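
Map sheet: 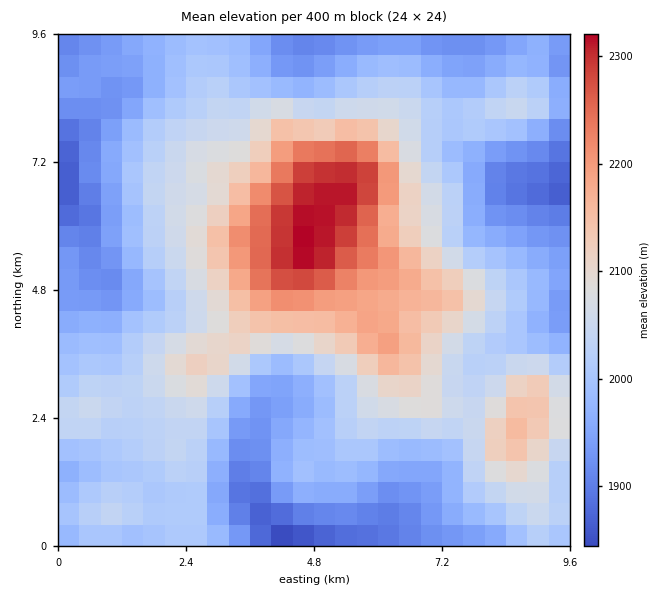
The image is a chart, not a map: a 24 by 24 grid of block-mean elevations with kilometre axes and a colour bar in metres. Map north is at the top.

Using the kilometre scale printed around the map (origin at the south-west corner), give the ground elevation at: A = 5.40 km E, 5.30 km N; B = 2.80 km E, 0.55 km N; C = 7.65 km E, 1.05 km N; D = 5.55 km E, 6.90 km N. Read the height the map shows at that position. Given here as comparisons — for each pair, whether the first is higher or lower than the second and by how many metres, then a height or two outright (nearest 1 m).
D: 314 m higher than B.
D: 306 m higher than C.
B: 261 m lower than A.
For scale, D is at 2309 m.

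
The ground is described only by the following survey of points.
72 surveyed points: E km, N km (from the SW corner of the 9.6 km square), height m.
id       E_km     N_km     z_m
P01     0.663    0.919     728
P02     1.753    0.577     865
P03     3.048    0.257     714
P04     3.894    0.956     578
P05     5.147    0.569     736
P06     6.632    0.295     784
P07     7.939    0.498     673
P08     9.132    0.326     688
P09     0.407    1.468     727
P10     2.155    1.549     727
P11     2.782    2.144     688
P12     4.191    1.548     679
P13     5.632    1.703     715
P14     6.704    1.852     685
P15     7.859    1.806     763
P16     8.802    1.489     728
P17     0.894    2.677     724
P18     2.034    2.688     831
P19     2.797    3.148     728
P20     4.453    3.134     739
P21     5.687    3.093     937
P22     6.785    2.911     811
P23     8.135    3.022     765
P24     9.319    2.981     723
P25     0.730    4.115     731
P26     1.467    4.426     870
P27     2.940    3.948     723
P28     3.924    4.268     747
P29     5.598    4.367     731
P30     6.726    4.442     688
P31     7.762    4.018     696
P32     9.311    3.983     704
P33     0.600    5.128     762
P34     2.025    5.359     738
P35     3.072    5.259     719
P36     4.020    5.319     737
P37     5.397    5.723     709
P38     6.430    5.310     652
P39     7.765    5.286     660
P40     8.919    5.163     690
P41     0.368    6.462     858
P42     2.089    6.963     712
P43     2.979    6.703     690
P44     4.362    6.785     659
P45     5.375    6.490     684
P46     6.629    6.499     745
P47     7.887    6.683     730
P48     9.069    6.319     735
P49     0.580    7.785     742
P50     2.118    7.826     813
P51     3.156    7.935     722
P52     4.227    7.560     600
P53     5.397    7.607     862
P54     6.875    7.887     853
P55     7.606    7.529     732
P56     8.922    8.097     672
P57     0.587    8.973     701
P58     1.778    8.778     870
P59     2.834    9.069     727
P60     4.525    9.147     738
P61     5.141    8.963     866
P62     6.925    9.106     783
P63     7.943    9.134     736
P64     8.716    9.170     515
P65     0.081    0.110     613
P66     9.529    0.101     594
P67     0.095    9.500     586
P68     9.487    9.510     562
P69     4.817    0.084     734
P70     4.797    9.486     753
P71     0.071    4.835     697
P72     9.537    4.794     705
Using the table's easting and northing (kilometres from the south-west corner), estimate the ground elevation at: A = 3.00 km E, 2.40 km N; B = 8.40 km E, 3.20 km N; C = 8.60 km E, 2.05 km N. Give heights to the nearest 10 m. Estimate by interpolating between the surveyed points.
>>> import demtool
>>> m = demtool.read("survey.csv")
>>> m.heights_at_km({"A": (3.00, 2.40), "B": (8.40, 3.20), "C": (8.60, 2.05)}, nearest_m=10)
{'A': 700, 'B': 740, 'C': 740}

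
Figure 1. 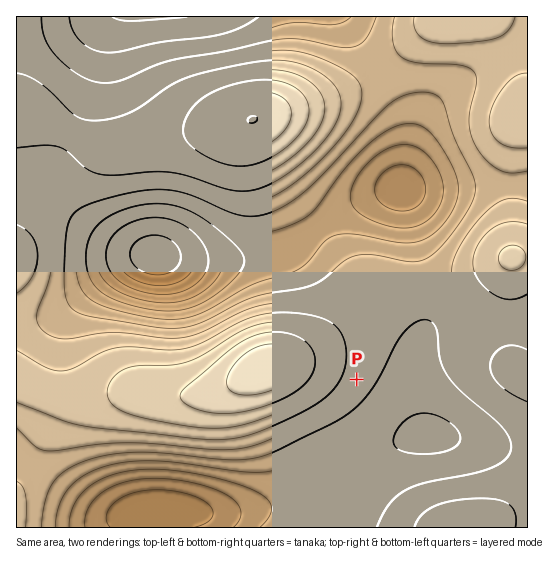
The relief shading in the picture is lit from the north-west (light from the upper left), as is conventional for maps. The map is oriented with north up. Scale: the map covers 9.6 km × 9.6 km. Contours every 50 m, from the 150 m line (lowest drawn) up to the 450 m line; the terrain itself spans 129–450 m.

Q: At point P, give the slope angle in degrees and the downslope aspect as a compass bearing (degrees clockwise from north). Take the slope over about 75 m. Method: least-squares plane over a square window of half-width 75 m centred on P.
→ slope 5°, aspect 116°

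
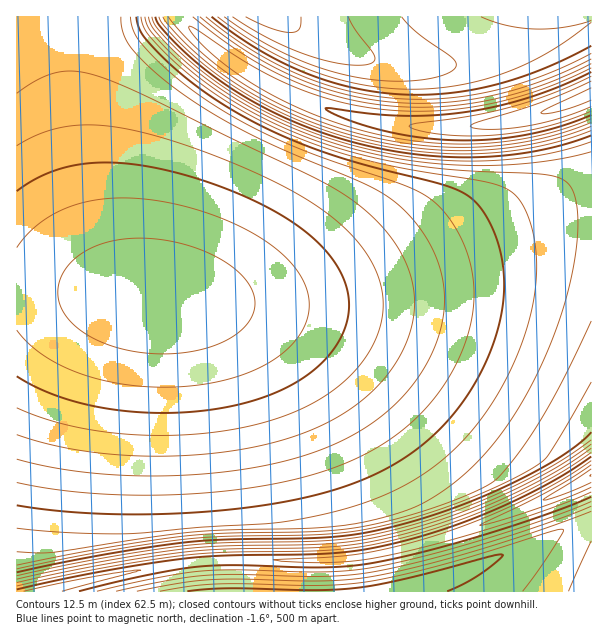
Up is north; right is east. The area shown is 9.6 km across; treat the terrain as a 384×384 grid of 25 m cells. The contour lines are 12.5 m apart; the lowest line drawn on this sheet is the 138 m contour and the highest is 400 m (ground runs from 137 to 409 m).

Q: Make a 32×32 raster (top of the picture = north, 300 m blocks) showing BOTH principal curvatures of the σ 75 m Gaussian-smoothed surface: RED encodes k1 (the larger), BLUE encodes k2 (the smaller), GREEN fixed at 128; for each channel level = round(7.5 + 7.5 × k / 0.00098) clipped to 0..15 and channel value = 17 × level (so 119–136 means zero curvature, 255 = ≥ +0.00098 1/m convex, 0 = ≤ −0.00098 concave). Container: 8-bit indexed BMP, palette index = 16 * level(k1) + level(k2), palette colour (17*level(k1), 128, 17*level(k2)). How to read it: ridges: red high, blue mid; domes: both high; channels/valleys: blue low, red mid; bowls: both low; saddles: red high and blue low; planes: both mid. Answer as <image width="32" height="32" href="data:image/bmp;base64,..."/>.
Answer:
<image width="32" height="32" href="data:image/bmp;base64,Qk02CAAAAAAAADYEAAAoAAAAIAAAACAAAAABAAgAAAAAAAAEAAATCwAAEwsAAAABAAAAAAAAAIAAABGAAAAigAAAM4AAAESAAABVgAAAZoAAAHeAAACIgAAAmYAAAKqAAAC7gAAAzIAAAN2AAADugAAA/4AAAACAEQARgBEAIoARADOAEQBEgBEAVYARAGaAEQB3gBEAiIARAJmAEQCqgBEAu4ARAMyAEQDdgBEA7oARAP+AEQAAgCIAEYAiACKAIgAzgCIARIAiAFWAIgBmgCIAd4AiAIiAIgCZgCIAqoAiALuAIgDMgCIA3YAiAO6AIgD/gCIAAIAzABGAMwAigDMAM4AzAESAMwBVgDMAZoAzAHeAMwCIgDMAmYAzAKqAMwC7gDMAzIAzAN2AMwDugDMA/4AzAACARAARgEQAIoBEADOARABEgEQAVYBEAGaARAB3gEQAiIBEAJmARACqgEQAu4BEAMyARADdgEQA7oBEAP+ARAAAgFUAEYBVACKAVQAzgFUARIBVAFWAVQBmgFUAd4BVAIiAVQCZgFUAqoBVALuAVQDMgFUA3YBVAO6AVQD/gFUAAIBmABGAZgAigGYAM4BmAESAZgBVgGYAZoBmAHeAZgCIgGYAmYBmAKqAZgC7gGYAzIBmAN2AZgDugGYA/4BmAACAdwARgHcAIoB3ADOAdwBEgHcAVYB3AGaAdwB3gHcAiIB3AJmAdwCqgHcAu4B3AMyAdwDdgHcA7oB3AP+AdwAAgIgAEYCIACKAiAAzgIgARICIAFWAiABmgIgAd4CIAIiAiACZgIgAqoCIALuAiADMgIgA3YCIAO6AiAD/gIgAAICZABGAmQAigJkAM4CZAESAmQBVgJkAZoCZAHeAmQCIgJkAmYCZAKqAmQC7gJkAzICZAN2AmQDugJkA/4CZAACAqgARgKoAIoCqADOAqgBEgKoAVYCqAGaAqgB3gKoAiICqAJmAqgCqgKoAu4CqAMyAqgDdgKoA7oCqAP+AqgAAgLsAEYC7ACKAuwAzgLsARIC7AFWAuwBmgLsAd4C7AIiAuwCZgLsAqoC7ALuAuwDMgLsA3YC7AO6AuwD/gLsAAIDMABGAzAAigMwAM4DMAESAzABVgMwAZoDMAHeAzACIgMwAmYDMAKqAzAC7gMwAzIDMAN2AzADugMwA/4DMAACA3QARgN0AIoDdADOA3QBEgN0AVYDdAGaA3QB3gN0AiIDdAJmA3QCqgN0Au4DdAMyA3QDdgN0A7oDdAP+A3QAAgO4AEYDuACKA7gAzgO4ARIDuAFWA7gBmgO4Ad4DuAIiA7gCZgO4AqoDuALuA7gDMgO4A3YDuAO6A7gD/gO4AAID/ABGA/wAigP8AM4D/AESA/wBVgP8AZoD/AHeA/wCIgP8AmYD/AKqA/wC7gP8AzID/AN2A/wDugP8A/4D/AHVycICAgoWGh5eYqKiop6enp6e3x8e4qIeHh4eHh4eHx6eXh4VzcHCAgICAgIBwcHBwcXN1h5e3x8ioiIeHh4eHp7fHx7enl4eGdnV1hYWFhYWEgoCAgHKGh6fHuJiHh4eHh4eHl6e3x8fHx8fHyMjIyLi4mIeGgoCAcoaXt8iYh4eHh4eHh4eIiIiIiIiIiIiIiJi4yMi4l4aCgHB1h7eHh4eHh4eIiIiIiIiIiIeHh4eHh4eHiJi4yKiHhYBwdIeHh4iIiIiIiIiIiIiIiIiHh4eHh4eHh4eIqMi4mIWAiIiIiIiIiIiIiIiIiIiIiIiIh4eHh4eHh4eHiJjIuJeIiIiIiIiIiIiIiIiIiIiIiIiIiIiHh4eHh4eHh4iYyIiIiIiIiIiIiIiIiIiIiIiIiIiIiIiIh4eHh4eHh4iIiIiIiIiIiIiIiIiIiIiIiIiIiIiIiIiIiIiIh4eHh4eIiIiIiIiIiIiIiIiIiIiIiIiIiIiIiIiIiIiIh4eHh4iIiIiIiIiIiIiIiIiIiIiIiIiIiIiIiIiIiIeHh4eHiIiIiIiIiIiIiIiIiIiIiIiIiIiIiIiIiIiIh4eHh4eIiIiIiIiIiIiIiIiIiIiIiIiIiIiIiIiIiIeHh4eHh4iIiIiIiIiIiIiIiIiIiIiIiIiIiIiIiIiHh4eHh4eHiIiIiIiIiIiIiIiIiIiIiIiIiIiIiIiIh4eHh4eHh4eIiIiIiIiIiIiIiIiIiIiIiIiIiIiIiIiHh4eHh4eHh4iIiIiIiIiIiIiIiIiIiIiIiIiIiIiIh4eHh4eHh4eHiIiIiIiIiIiIiIiIiIiIiIiIiIiIiIeHh4eHh4eHh4eIiIiIiIiIiIiIiIiIiIiIiIiIiIiHh4eHh4eHh4eHh4iIiIiIiIiIiIiIiIiIiIiIiIiIiIeHh4eHh4eHh4eHiIiIiIiIiIiIiIiIiIiIiIiIiIeXl5eXl5eXh4eHh4eHh4eHh4eHh4eHiIiIiIiIl5enp6enp6enp6enp5eXh4eHh4eHh4eHh4eHh4eXl6enp6eXl4eHhoeHl5enp6enh4eHh4eHh4eHh4eHl6enp4eGdXNycnJycnJyc3WGl6eHh4eHh4eHh4eHl6enl4d1cnGBgoODhISEg4OCcXFzdYeHh4eHh4eHh5enp4d0coGChIaHl5iYqJiYl4eGhIJxh4eHh4eHh4enp5d2cnGDhZeoqKioqKioqKioqKiol4WHh4eHh4eHp6eXdHGChZeoqKiYmIiIh4eHh5eYmKioqIeHh4eHh6enh3Rxg4aoqKiYh4eHh4eHh4eHh4eHh5eoh4eHh4eXppVkcYSHqKiXh4eHh3d3d3d3d3d3h4eHh4c="/>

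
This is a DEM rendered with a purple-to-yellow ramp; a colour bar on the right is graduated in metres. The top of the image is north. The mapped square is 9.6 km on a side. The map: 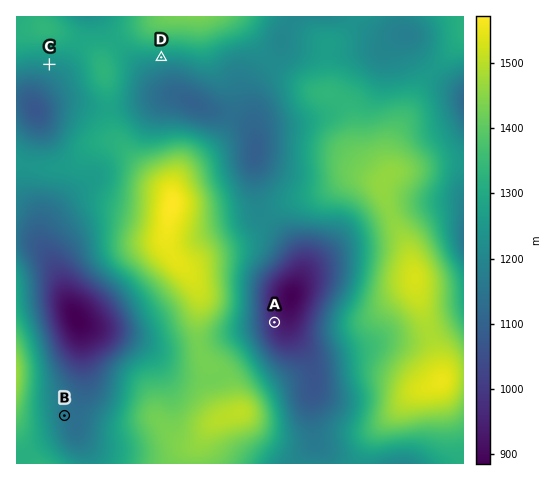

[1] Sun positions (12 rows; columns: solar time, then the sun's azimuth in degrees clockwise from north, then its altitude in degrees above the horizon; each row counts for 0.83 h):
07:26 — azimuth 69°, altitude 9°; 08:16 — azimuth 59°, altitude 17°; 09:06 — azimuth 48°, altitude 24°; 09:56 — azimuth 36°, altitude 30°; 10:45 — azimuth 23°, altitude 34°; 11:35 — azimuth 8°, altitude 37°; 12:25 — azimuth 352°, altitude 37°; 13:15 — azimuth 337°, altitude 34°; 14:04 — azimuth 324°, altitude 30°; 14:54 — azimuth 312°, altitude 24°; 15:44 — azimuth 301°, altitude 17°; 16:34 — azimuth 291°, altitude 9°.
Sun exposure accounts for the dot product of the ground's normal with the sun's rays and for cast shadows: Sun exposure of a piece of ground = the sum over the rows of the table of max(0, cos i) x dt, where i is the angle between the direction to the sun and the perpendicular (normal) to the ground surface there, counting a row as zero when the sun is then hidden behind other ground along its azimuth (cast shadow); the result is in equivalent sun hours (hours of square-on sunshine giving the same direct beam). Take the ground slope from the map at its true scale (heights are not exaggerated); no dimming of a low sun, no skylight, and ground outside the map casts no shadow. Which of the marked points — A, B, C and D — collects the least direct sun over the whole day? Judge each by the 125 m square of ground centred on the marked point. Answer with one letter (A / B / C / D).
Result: D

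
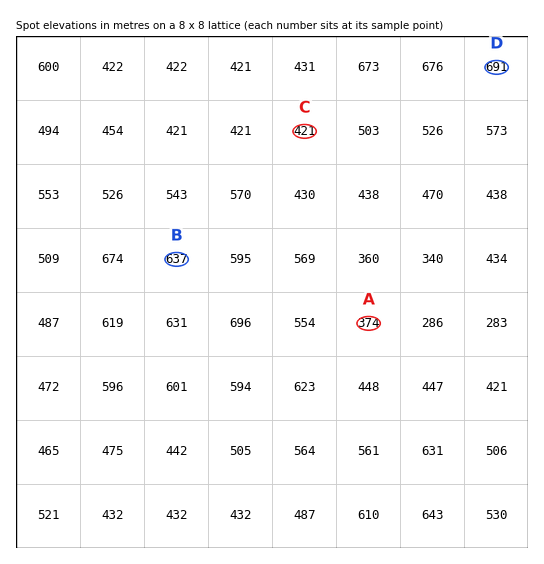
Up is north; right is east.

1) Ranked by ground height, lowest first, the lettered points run A C B D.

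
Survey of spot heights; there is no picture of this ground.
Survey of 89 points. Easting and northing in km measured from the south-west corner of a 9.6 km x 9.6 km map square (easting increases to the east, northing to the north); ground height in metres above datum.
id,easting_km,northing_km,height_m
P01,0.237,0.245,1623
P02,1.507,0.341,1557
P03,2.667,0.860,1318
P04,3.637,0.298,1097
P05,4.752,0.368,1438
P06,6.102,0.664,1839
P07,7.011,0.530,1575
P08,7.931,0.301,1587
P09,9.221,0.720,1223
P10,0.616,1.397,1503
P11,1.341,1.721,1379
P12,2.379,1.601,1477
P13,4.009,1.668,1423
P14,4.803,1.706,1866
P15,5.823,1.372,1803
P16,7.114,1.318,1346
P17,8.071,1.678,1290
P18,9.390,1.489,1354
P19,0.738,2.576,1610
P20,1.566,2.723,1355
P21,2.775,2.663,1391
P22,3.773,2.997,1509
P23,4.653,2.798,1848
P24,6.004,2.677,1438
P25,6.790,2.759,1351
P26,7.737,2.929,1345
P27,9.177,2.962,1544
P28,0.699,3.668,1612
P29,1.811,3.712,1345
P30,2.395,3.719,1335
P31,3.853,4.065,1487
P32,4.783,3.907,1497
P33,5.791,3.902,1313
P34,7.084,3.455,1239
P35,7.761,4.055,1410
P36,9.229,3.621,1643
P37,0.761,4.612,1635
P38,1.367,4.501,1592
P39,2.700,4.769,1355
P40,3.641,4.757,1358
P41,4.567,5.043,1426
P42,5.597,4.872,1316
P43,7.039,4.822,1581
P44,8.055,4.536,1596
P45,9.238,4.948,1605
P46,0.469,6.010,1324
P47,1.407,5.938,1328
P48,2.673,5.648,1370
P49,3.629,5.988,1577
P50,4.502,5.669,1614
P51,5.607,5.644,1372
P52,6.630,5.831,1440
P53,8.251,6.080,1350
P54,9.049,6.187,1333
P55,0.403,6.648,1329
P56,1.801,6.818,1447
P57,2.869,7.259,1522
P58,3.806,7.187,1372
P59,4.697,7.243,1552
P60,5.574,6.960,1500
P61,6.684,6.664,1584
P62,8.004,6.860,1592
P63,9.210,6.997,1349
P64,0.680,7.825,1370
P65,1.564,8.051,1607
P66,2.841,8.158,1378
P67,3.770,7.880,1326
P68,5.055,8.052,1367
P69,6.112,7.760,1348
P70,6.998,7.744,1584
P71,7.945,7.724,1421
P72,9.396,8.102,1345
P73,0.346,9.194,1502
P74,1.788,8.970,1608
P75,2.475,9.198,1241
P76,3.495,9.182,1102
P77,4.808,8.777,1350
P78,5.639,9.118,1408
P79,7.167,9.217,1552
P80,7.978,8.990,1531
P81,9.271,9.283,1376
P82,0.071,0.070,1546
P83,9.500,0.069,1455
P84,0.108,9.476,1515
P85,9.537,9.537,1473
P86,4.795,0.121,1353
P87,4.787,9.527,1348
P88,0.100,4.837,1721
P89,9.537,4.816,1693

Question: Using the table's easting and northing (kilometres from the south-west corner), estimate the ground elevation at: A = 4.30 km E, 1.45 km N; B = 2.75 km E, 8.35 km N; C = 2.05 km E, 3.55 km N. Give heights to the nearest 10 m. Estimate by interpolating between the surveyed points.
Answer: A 1600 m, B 1360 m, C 1340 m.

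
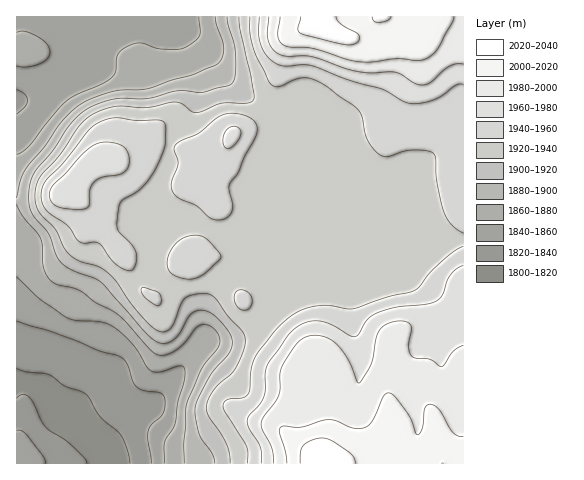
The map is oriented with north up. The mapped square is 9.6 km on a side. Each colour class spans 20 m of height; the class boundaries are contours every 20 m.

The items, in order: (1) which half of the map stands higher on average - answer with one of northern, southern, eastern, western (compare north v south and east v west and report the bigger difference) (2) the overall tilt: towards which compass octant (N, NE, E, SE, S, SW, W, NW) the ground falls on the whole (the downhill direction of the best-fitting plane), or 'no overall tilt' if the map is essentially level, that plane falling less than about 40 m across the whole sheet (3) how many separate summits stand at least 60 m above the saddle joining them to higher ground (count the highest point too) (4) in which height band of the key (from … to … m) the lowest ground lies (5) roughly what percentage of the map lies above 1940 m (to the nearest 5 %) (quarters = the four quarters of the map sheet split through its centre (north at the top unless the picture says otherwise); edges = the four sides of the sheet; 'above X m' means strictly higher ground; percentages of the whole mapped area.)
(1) On average the eastern half of the map is the higher ground.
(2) On the whole the ground falls towards the west.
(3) There are 2 summits with 60 m or more of prominence.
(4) The lowest ground lies in the 1800–1820 m band.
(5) About 40 % of the map lies above 1940 m.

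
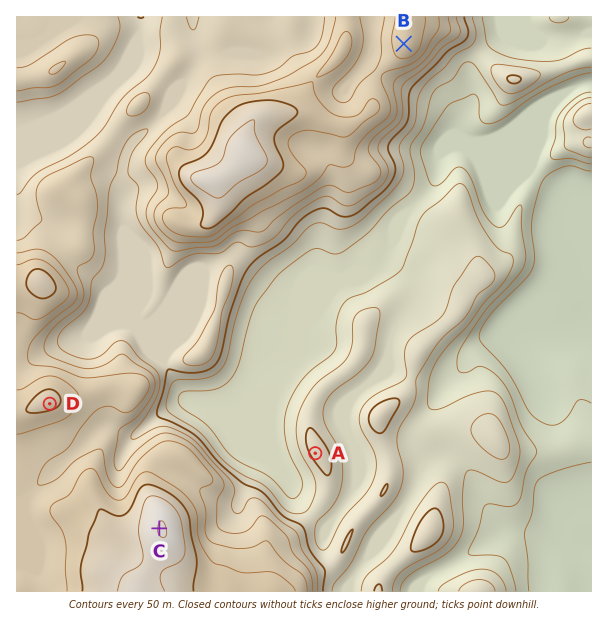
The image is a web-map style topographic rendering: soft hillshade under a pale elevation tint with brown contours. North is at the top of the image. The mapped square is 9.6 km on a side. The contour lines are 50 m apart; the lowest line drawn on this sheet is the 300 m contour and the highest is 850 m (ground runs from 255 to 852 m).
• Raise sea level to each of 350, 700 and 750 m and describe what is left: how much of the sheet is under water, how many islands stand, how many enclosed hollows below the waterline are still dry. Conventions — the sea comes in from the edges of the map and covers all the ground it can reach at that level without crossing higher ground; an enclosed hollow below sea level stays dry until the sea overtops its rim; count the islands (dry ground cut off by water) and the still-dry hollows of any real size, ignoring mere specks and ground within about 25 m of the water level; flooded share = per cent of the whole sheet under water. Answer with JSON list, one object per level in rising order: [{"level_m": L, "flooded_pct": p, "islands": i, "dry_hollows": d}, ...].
[{"level_m": 350, "flooded_pct": 15, "islands": 0, "dry_hollows": 0}, {"level_m": 700, "flooded_pct": 88, "islands": 1, "dry_hollows": 0}, {"level_m": 750, "flooded_pct": 94, "islands": 1, "dry_hollows": 0}]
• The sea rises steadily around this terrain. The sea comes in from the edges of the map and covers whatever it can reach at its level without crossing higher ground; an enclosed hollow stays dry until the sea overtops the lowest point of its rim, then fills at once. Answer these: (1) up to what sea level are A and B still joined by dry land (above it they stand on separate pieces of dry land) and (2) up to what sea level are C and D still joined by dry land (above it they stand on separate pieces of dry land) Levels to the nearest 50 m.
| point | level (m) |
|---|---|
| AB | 450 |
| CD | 650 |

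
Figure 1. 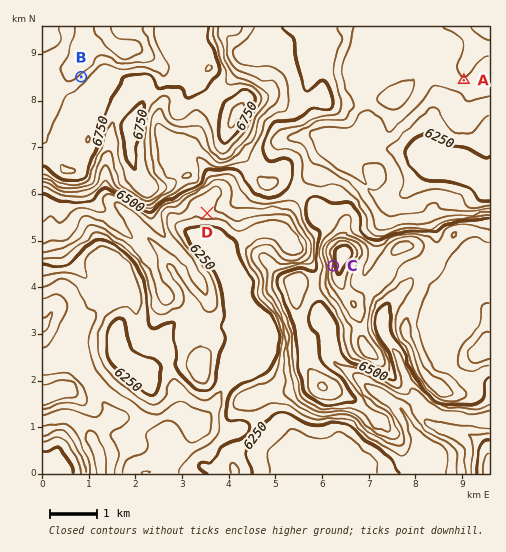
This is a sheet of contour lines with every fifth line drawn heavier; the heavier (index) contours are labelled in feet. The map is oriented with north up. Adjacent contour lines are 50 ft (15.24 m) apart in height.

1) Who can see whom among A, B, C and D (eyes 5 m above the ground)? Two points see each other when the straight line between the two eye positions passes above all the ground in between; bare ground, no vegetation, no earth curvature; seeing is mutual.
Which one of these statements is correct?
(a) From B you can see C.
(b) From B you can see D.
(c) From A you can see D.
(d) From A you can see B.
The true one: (a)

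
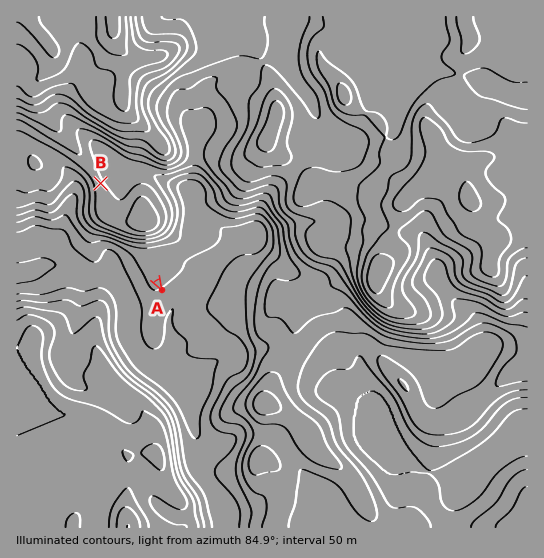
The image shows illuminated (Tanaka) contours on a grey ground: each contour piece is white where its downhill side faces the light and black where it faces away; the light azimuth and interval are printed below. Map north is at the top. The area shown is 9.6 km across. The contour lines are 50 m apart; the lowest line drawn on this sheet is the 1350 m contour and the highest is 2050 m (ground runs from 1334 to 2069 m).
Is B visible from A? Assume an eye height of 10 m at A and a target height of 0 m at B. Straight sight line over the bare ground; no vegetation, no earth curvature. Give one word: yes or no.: no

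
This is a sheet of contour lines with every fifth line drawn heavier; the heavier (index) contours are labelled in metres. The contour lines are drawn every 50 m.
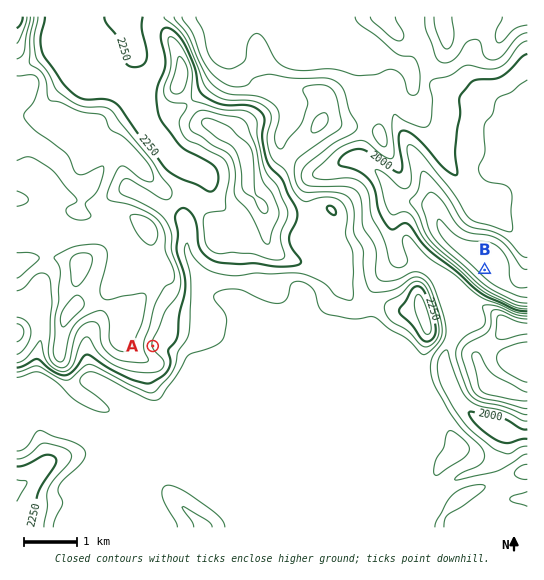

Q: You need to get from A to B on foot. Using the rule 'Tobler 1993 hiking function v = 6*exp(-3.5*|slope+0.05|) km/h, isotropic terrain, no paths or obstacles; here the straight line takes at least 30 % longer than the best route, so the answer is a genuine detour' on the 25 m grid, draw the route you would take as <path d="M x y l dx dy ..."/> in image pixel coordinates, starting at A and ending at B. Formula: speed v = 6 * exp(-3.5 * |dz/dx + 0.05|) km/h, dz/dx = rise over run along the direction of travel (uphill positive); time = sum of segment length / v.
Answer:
<path d="M153 346l18 0 24-12 20 0 30-15 68 0 2-1 19 0 5-3 14 0 10-5 3-3 5-9 4-4 22-11 14-14 16-8 4-3 10 0 34 17 7 0 3-5"/>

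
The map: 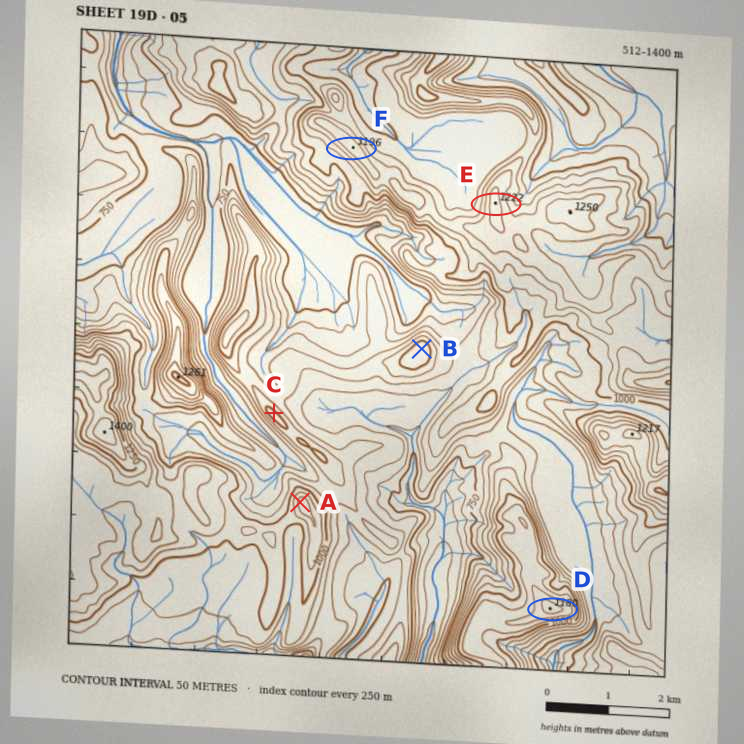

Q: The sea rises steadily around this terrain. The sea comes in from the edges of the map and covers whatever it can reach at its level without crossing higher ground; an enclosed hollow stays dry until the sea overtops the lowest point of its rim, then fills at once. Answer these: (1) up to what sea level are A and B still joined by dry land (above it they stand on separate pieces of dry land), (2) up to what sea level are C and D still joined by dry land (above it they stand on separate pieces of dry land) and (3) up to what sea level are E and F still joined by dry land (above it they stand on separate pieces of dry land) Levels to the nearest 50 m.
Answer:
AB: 900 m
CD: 850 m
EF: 1100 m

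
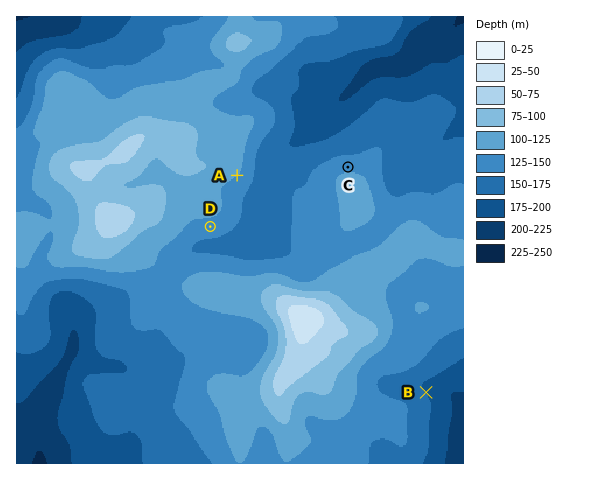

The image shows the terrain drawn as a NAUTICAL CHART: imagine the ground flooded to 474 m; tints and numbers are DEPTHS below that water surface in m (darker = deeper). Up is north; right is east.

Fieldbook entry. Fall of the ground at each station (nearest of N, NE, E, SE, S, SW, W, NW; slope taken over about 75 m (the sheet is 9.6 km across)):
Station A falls SE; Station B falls NE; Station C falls N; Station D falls S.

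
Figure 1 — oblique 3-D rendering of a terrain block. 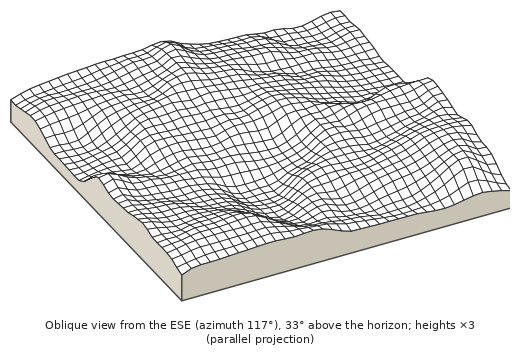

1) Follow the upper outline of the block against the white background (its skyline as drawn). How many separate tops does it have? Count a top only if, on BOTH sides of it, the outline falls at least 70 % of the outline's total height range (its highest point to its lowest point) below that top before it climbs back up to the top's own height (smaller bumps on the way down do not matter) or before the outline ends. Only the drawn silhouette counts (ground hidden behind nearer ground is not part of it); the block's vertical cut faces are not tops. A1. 0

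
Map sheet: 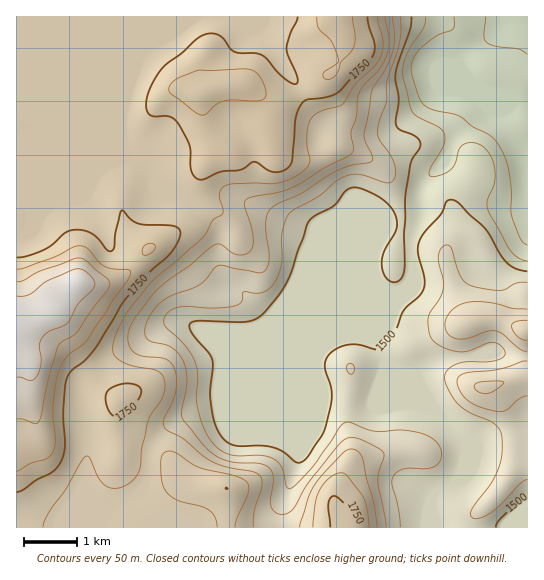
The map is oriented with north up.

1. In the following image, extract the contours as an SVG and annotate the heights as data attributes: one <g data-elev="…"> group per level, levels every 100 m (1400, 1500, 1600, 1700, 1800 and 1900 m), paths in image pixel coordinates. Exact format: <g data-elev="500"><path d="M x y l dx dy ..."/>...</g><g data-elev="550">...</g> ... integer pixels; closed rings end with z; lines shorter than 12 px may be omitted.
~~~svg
<g data-elev="1400"><path d="M527 245l-6-6-9-21-1-8 0-21-3-20-4-14-7-13-7-7-18-9-13-10-32-9-6-5-4-9-6-22 3-13 6-9 11-10 8-5 14-5 1-3 0-9"/></g><g data-elev="1500"><path d="M496 527l2-5 4-5 19-18 6-3"/><path d="M527 271l-10-2-8-5-8-9-11-20-7-8-25-25-5-2-6 1-6 13-17 19-5 10-1 11 7 25-2 11-4 7-15 13-10 23-16 16-20-4-11 0-13 5-7 8-2 9 6 23 0 16-8 27-17 26-8 4-16-12-9-4-11-1-21 0-8-1-8-5-7-9-5-13-3-20 3-31-1-8-3-6-17-19-2-5-1-4 3-3 6-1 48 1 9-3 7-4 16-19 9-14 20-57 5-7 21-12 12-14 6-4 11 1 19 9 12 12 4 13-2 10-12 21-1 9 1 8 3 7 6 4 6-1 4-4 3-11-1-32 2-43 5-29 10-17-1-4-4-4-15-7-5-4 0-7 3-20-4-22 3-14 12-34 1-12"/></g><g data-elev="1600"><path d="M386 527l-8-46 6-27-7-7-23-9-8 1-8 7-30 37-17 28-8 4-8-3-3-3-2-6 3-22-2-11-4-4-6-2-24-1-12-3-11-5-10-9-22-29 5-36-1-12-4-10-4-6-7-6-22-7-3-3-1-6 4-13 11-15 11-7 28-11 7-6 11-13 5-1 36 8 6-2 3-4 2-6-3-38 1-8 4-6 7-6 24-10 36-23 12-4 19-3 3-2 0-6-7-14-1-8 8-42 14-23 7-18 2-13-3-20"/><path d="M527 361l-5 0-24 8-33 4-6 4-2 5 4 10 7 9 10 5 16 5 7 1 5-2 12-11 9-3"/><path d="M527 309l-14-1-27-6-19 0-9 4-7 5-5 7-1 7 2 8 7 5 12 1 21-8 8 0 8 4 18 15 6 1"/></g><g data-elev="1700"><path d="M43 527l2-6 4-10 16-20 16-29 5-6 4 2 10 23 9 6 6 1 8-1 8-5 6-7 3-8 2-18 6-27 2-7 12-17 3-15-2-6-5-6-29-6-9-4-6-6-1-5 0-8 9-20 8-14 21-26 50-43 5-6 7-13 9-6 1-4-4-15 4-8 11-3 47-2 16-6 10-9 3-8-3-13 0-13 4-14 9-8 18-4 5-4 12-18 19-18 6-9 3-8 0-8-6-25"/><path d="M235 527l2-9 11-25 1-7-2-4-12-6-37-9-24-15-5-1-5 2-3 6 0 14 1 10 4 8 5 6 7 3 23 6 8 4 6 8 2 9"/><path d="M369 527l-2-18-4-12-16-21-6-3-6 1-6 5-10 12-4 12-2 24"/></g><g data-elev="1800"><path d="M17 471l14-8 15-4 7-6 2-12-2-36 3-24 3-11 10-15 13-10 6-6 25-40 14-18 4-8-2-3-16-1-8-3-6-4-11-13-9-3-6 1-21 11-29 10-6 1"/><path d="M144 255l9-4 2-4 0-2-5-2-6 3-2 5z"/><path d="M198 114l7 1 12-11 8-3 30 0 8-2 3-2 0-4-4-12-8-10-9-2-47 1-21 9-7 7-1 4 1 3z"/><path d="M317 17l1 10 14 15 7 17-2 4-14 10 0 4 4 3 4-1 5-4 5-13 9-9 4-7 1-9-3-20"/></g><g data-elev="1900"><path d="M17 377l4 0 9 4 5-3 6-13-2-19 3-8 7-6 18-9 11-18 14-15 3-7-3-5-5-5-5-4-5 0-29 12-19 14-12 1"/></g>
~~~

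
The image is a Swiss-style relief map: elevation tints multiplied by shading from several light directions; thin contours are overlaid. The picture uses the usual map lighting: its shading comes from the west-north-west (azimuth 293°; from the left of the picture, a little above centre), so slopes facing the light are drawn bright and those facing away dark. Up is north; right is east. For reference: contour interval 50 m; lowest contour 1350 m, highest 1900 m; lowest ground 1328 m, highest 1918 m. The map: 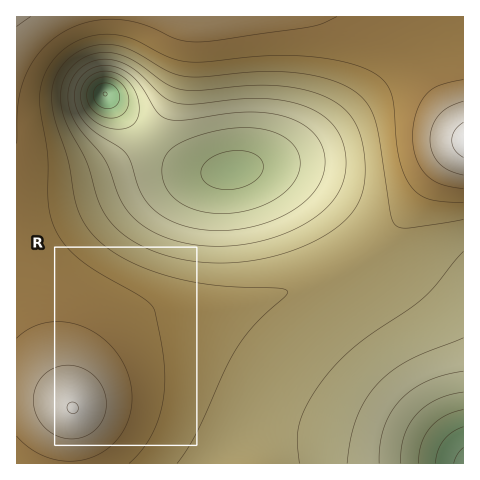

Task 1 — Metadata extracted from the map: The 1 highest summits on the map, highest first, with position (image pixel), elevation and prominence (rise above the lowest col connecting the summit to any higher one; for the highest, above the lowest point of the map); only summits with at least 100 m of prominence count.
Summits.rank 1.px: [73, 409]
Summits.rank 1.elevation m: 1904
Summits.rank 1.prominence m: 129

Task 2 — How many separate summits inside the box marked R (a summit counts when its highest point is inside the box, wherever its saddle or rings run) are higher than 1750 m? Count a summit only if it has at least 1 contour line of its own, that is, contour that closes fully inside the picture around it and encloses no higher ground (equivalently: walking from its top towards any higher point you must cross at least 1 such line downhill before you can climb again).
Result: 1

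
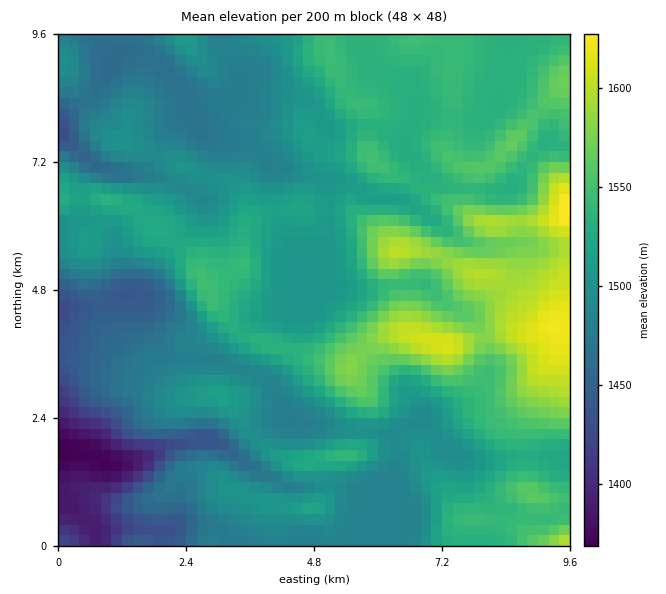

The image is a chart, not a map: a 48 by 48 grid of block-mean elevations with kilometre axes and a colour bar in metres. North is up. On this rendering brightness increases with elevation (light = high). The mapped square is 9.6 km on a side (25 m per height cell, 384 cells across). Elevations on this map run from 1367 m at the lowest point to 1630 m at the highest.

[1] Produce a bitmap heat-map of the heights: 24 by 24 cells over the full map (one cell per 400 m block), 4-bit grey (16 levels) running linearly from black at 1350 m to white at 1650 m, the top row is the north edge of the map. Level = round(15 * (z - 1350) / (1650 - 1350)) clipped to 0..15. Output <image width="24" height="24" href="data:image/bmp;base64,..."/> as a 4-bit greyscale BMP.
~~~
<image width="24" height="24" href="data:image/bmp;base64,Qk2WAQAAAAAAAHYAAAAoAAAAGAAAABgAAAABAAQAAAAAACABAAATCwAAEwsAABAAAAAAAAAAAAAAABEREQAiIiIAMzMzAERERABVVVUAZmZmAHd3dwCIiIgAmZmZAKqqqgC7u7sAzMzMAN3d3QDu7u4A////ADI0RGZnd3d3eJmaqyI0VWd3iId3eJqaqiI0ZmeHd4d3eJmaqhESRndmeIh3eIiZmREiNFVniJmHd3iZmSI1ZlZ3dneHd4mqqjRWd3iHZ3mph5mrvEVmd4iHeJu5iaqrzFVmZ3d3iau6q8qr3UVWZneJmau83dzN3UVVVnmYiImszLvN3kVVVpqYiIiauqvM3WZVZ6qZiIiaqrzMzXh3iJmZiIiszMu8zIiImZmZiIi8yqu7zYiJmIiZiImqmazLzpiYh3eIiIiImaqZvXZmd3d3d4iamaqprFZ3d3ZneImpmqqqmkd3dmZneImZmamqqVZ3dmZneImpmZmZqmZmZmZneJqZmamZq3ZWZndneaqZmamZq3ZmZ4d3iamZqqmZmg=="/>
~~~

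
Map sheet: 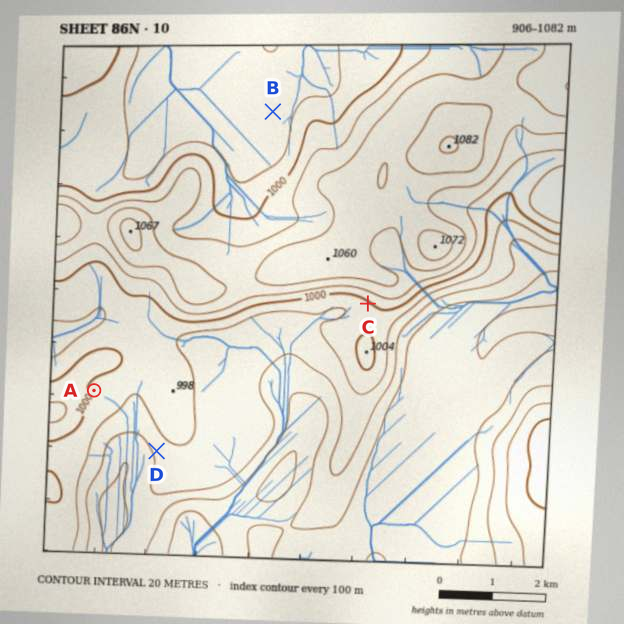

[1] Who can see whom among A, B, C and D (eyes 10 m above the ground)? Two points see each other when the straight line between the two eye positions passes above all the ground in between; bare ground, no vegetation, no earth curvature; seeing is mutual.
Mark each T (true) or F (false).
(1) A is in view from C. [T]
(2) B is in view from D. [F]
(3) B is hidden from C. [T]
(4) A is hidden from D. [F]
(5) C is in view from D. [F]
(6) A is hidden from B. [T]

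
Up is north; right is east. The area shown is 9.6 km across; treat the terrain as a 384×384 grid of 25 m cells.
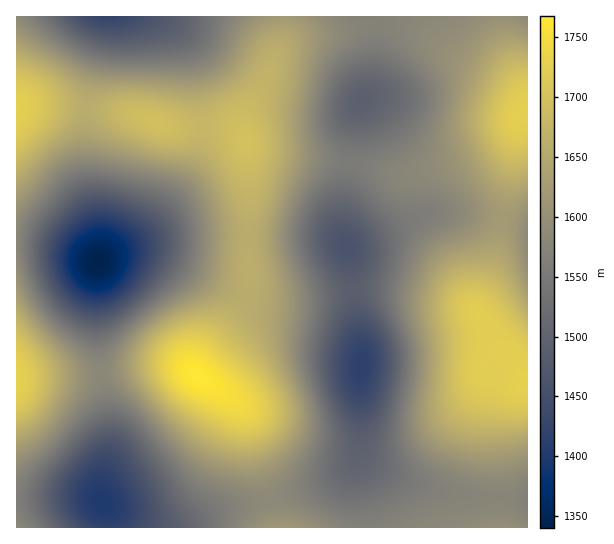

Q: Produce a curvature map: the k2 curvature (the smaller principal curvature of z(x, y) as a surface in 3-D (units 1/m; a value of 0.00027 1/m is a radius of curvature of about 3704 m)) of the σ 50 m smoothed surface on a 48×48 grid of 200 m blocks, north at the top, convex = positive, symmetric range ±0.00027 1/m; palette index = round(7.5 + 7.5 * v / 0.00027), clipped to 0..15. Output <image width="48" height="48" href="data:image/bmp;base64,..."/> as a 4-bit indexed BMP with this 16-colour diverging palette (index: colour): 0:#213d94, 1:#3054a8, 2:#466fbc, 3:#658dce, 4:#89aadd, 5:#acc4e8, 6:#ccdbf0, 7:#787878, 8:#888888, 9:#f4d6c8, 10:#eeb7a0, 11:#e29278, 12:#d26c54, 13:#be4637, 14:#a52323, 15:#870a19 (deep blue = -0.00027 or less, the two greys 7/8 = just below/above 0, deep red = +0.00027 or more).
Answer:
<image width="48" height="48" href="data:image/bmp;base64,Qk32BAAAAAAAAHYAAAAoAAAAMAAAADAAAAABAAQAAAAAAIAEAAATCwAAEwsAABAAAAAAAAAAlD0hAKhUMAC8b0YAzo1lAN2qiQDoxKwA8NvMAHh4eACIiIgAyNb0AKC37gB4kuIAVGzSADdGvgAjI6UAGQqHAEREQxEBESIjQzMzNFZ3dlVWd4iId2ZlVDMzIRABEjRVVDIiEiRWZlVmd4iId2VEMyIRERESNFVndUMiERI0VVVmd3dmVUMzMzIQEiEjVWZmZlQyIiIjRERWZVRDMiIzM0MiIREjVmVVVVRDMyIzMzNVQzIiIjNERFREMgATRVRFVVVURDMzMiJEMyIjNEVVVVVmYwABREVVZmZmVUREMyIzMzRFZmZmVVaIdSAANFVnd3iIh2VVQyESI1Z4iId2VXeJdTAAJFZ3eImqqph2QxAAE2iZmZh2ZpiIdUEAFFZmd4mszLmGQgAAE2iZmZh3ibqXZUIAA2Z3d3ibzLuXUgAABHmZmZl3m8ynVUIAE2iJh3eKu8uoUgAABHmYial3m8uoVDEAFHq7qXeJqruoUgAAFXiIial2i7u4ZCAAJYrMuoiJmYh2QQAABGd3ial2equ5ZBAANpvMuoiJh2VDIQAABFVniZl2eJqoZBAAR6vMuod3ZlQyIhAAA0RWeIh2eImXYwAASLzcqYdmVUQzMyAAAzRWZ3d3eIh2UwABWLzLqHZVVURVVCAAA0VWZmd3iHdlQgABWKu7mHVVVVZnZBAAFGd3dmd3eHZUMgABSJqph1VFVniIZBAAJXiZmZh3d2VDIQABRnd3ZUNEVomYYxAANXiau7qYdlVDIQABNEREMiI1Z4mXUxABRniKvMupdlVDIAABIjMyISNWiImGQhATVneJq7uYdlRDEAAAEjMyIjV4mYh2QhATVmd4iZh2ZlQxAAAAASMzNFeJmId1MQAkZmZ3iHZWZkMQAAAAABIzRXeIh2ZUIQAjRVZnh2VWZTEAAQABAAEjRWd2ZUQzEAAjNERWdlVWZSERIhASEQATRWZlVEMyEAE0QzM0RERVVCI0QxAjMiEjRVVmZVRCERJFVCEREiNEM0VmUxAkVEMjRWZnd3ZTERNXZUIRESMzM2eHUhElZVMjRWZ4iIZTERNXiHZENERERHiGQQFFZlQiNWd3iHZTISNXmpdmZmZVVoh1IRNWdmQyJGd3d3dkMiNXmodmZlZnd4dkISRnd3ZTI2iId4h1MzRXiIdmZVVniIdkMjV3d4l1M1iZmZl1MzRnd3ZmVEV4iJhlMjV3d5qWQ1eaqql1MzRWdmVVREaJmZiGQjVneJqoU1eZqql1MiNWZlVVVFequpmXUiRoiJqoVFeJmHdkIBJFVmVVVmi7upmYUiR5mZmXVGiYdmVUIAE0VVVVZ3m7qqqpYyN5qZiGRGiYdlZmQgAjRERFd3ipmbqpYyNpqYh2VGeHZmd3YxASMiIjRWeJmrqpdCNYmId2VFZmZ4iHUxEiMzMzREaJq6mZhTNWd2ZmQzRFaIiGQyIjRVVVVEV5qpiIhkRFVFVUMiNGeJh1QzM0RWd2ZURomXd3dkREMzMyESRnmZmGVFRERWd3ZUVniGVVVUMzMyIREkZ4qqmHZVVVVnd3ZVVmZlVERDMjMyEAE1ZnmqqXZmVVZnd3dlVmZVVUQzIiIhERI0RVZ4mYdlVWZ3iHdmZmVQ=="/>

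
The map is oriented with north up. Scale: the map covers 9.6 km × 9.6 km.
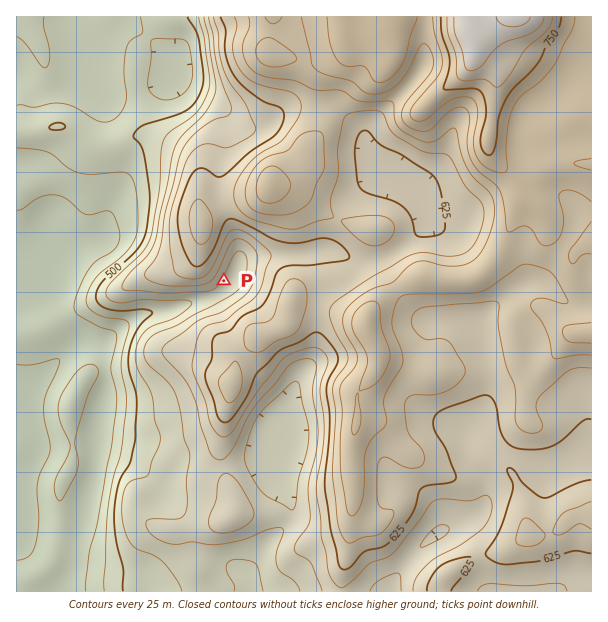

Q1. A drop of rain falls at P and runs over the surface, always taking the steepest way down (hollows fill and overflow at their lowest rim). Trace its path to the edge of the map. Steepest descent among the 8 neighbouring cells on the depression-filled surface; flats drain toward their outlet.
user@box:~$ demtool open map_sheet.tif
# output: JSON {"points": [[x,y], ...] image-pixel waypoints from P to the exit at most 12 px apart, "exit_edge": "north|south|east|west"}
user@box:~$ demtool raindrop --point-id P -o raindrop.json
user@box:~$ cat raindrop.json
{"points": [[224, 281], [221, 291], [209, 299], [197, 302], [185, 305], [173, 309], [161, 311], [149, 312], [137, 318], [125, 326], [113, 336], [101, 342], [89, 342], [77, 344], [65, 354], [53, 366], [41, 378], [29, 390], [17, 402]], "exit_edge": "west"}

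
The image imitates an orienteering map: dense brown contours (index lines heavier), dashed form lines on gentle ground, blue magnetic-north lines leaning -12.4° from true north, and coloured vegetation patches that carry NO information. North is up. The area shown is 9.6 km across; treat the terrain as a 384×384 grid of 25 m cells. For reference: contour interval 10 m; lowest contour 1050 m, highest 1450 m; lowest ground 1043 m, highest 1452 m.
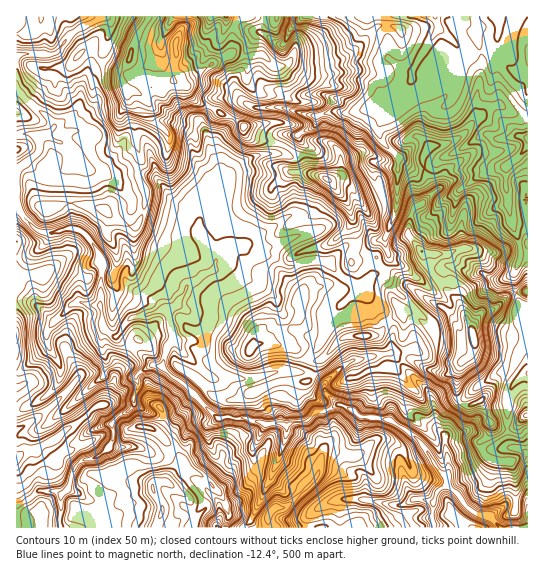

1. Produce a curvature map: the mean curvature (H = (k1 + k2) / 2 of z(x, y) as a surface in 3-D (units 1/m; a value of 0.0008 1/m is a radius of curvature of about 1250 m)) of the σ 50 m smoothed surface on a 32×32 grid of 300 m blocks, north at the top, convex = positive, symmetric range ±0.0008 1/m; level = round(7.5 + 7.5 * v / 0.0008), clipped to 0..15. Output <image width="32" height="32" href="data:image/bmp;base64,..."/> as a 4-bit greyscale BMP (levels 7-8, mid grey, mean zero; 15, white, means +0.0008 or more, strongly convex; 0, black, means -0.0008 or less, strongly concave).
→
<image width="32" height="32" href="data:image/bmp;base64,Qk12AgAAAAAAAHYAAAAoAAAAIAAAACAAAAABAAQAAAAAAAACAAATCwAAEwsAABAAAAAAAAAAAAAAABEREQAiIiIAMzMzAERERABVVVUAZmZmAHd3dwCIiIgAmZmZAKqqqgC7u7sAzMzMAN3d3QDu7u4A////AHlJh3eoiw0Mg2qLqZdrgHdLXHeGeXmNc/0TRDNHeCo4k1KIdtmV6HBr5WbLa0OrZ4fA/JeJfGhHSLqHt5w0mJepegCYRsZJTgqpi4XBdoyYaNfLVXy4qZpXy5f/UoXIWKZekF/JoQUgAT3RIGoyH1w3ke9groN6q48iAsSJTvoblmsM4OkVuMuJ0OeFxQ0POIw70sCgimQ0d7DNqlj+YnaHOpO6R3d552ieIleWbfhYs5pmScNnerqqaLukdUrpWMNbZEuVt2apiIWJpogq8keVVoaVVId3iml2d1iUqa+TeJOTp3lph2Zrl3dqXGp06Yqm1YloZod2mblnZ6OqdAZ5yVGaZ4hnh3VDqZRMZlt0pZ1ni0eHd3dqu1l1jr7+5rACDG5Wd4d2hkW4cPY0RjYtx6qJhneHeFaEiND1lpRpe6qqhtRnd4ylRe1Sz0PZSndmV1p2VnZ6pp+6g5T3WUtJd2Z5P4VlWcrI0mJZaWU4tZaIiz9IVGRZN/qyW4SptUR3c4dPRyj3YK+IGeucdWS5V2bVpjDd7PsDNGVYRbl6ZaZ0qqh7kwMn51R3d3WYp1iXdeia6mO3Z2jIaGh2lpd8mmXGeJiDhtmJiHhod4d4MzyUm3iGrJ1uaIdXhpd3iLmUtl53xGpVDol4hpZ2h4d5mEZJsbZ5qPBWVXiIaYh4"/>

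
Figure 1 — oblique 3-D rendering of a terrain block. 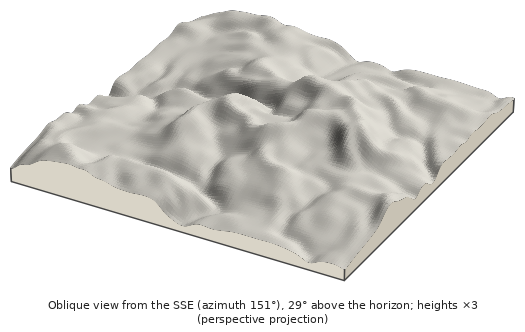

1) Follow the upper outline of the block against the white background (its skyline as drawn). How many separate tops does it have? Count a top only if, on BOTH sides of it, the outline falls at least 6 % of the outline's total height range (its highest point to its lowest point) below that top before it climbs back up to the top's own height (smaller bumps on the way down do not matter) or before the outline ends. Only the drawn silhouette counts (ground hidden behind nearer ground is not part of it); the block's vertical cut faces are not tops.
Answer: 1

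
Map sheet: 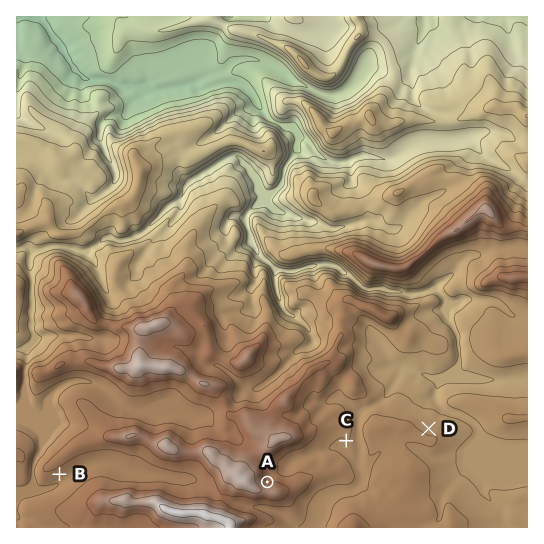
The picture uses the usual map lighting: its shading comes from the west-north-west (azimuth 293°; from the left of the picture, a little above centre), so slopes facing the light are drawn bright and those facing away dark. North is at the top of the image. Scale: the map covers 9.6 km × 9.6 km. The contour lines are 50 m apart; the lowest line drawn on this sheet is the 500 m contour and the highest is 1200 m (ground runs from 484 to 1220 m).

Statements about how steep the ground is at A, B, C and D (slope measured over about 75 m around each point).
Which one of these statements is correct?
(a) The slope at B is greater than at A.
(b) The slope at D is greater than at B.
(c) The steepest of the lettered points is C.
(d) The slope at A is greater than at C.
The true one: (d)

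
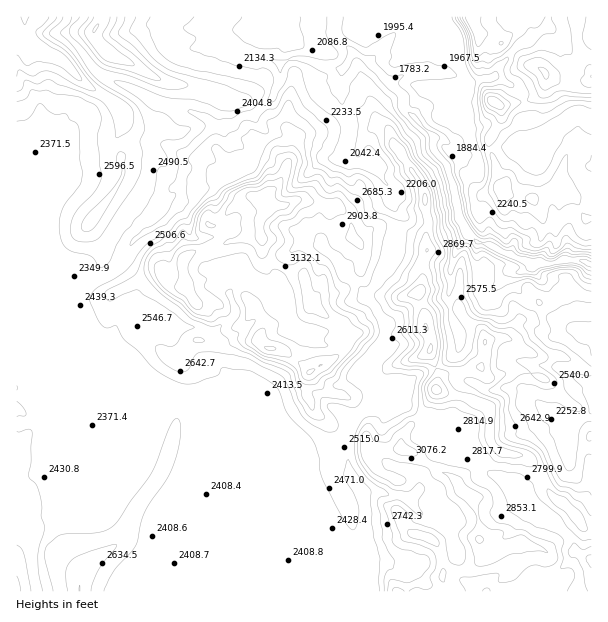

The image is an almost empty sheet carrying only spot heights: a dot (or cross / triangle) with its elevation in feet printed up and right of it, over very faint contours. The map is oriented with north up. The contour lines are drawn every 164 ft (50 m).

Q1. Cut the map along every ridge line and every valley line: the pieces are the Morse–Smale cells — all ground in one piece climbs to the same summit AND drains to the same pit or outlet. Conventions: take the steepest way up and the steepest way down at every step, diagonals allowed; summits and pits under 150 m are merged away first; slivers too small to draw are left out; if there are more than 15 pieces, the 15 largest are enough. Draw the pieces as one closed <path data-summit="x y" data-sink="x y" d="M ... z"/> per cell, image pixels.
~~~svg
<path data-summit="267 206" data-sink="591 264" d="M333 16l-132 0-1 11 12 9 7 0 5 2 16 17 12 3 15 0 13 7 0 16-8 17-18 17-12 1-11 10-18 1-31 29 2 15-4 14 2 10-2 8-18 20-22 12-10 10-8 16-12 13-15 6-12 0-30 16-12 2-5-2-6-8 4-10 0-14-6-12-2-2-10 1 1 341 173-1 0-130 4-12 2-14-1-31 109 111 16 31 16 16 11 3 12-3 8-5 1-14-2-13-2-38-15-22-1-26 4-25 17-11 5-9 2-10-6-9 0-15 14-18 1-24-9-15-9-9 0-5 11-12 13-22 5-18 2-29-4-6 0-15-12-13-4-12-7-4-20 0-7-5 5-20 0-15-7-21-2-24 2-7 6-8 4-12-16-15z"/><path data-summit="437 390" data-sink="591 264" d="M356 54l-6 2-8 15-2 7 2 24 7 21 0 15-5 20 7 5 20 0 7 4 4 12 12 13 0 15 4 6-2 29-5 18-13 22-11 12 0 5 9 9 9 15-1 24-14 18 0 15 6 9-2 10-5 9-17 11-4 25 1 26 15 22 4 62-3 5-11 5-9 1-9-3-16-16-16-31-107-109-3 43-4 12 0 130 401 1 1-106-10-4-11-12 0-50-8-4-3-5 4-7 11-12 12-2 5-4 0-53-11-1-50-26-15-19 0-14-4-2-3 0-11 12-7 0-11-5-25 2-4-2 0-11 5-15 12-19-10-17-2-22-8-27-15-20 1-9-31-31 0-11-37-36z"/><path data-summit="24 17" data-sink="591 264" d="M200 16l-184 1 0 232 10 1 8 14 0 14-4 10 6 8 12 2 35-18 12 0 15-6 12-13 8-16 10-10 22-12 18-20 2-8-2-9 4-15-2-15 31-29 18-1 11-10 12-1 18-17 8-17 0-16-13-7-15 0-12-3-16-17-5-2-7 0-9-6-3-3z"/><path data-summit="545 72" data-sink="591 264" d="M591 16l-256 0-1 16 2 4 17 18 13 6 26 24 11 12 0 11 31 31-1 9 15 20 8 27 2 22 8 15 11 11 15 4 12 7 8 1 21 11 21-1 10-5 18 1 9 5z"/><path data-summit="267 206" data-sink="591 264" d="M468 234l-12 18-5 15 1 11 28 0 11 5 7 0 11-12 3 0 4 2 0 14 15 19 50 26 11 0 0-66-2-2-8-4-18-1-10 5-21 1-21-11-8-1-12-7-15-4z"/><path data-summit="267 206" data-sink="591 264" d="M591 386l-16 6-11 12-4 7 3 5 8 4 0 50 11 12 9 4z"/>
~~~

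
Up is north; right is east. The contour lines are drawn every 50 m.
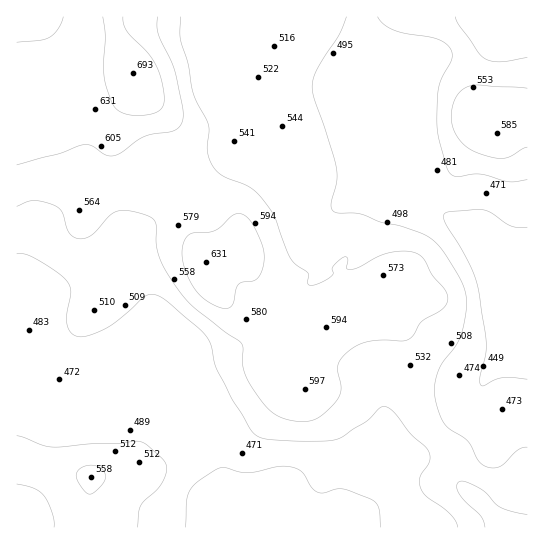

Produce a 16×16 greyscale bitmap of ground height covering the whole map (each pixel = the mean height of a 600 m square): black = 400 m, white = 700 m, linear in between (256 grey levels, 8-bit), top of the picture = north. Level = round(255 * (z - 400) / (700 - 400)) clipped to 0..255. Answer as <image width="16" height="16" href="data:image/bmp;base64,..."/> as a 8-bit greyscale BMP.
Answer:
<image width="16" height="16" href="data:image/bmp;base64,Qk02BQAAAAAAADYEAAAoAAAAEAAAABAAAAABAAgAAAAAAAABAAATCwAAEwsAAAABAAAAAAAAAAAAAAEBAQACAgIAAwMDAAQEBAAFBQUABgYGAAcHBwAICAgACQkJAAoKCgALCwsADAwMAA0NDQAODg4ADw8PABAQEAAREREAEhISABMTEwAUFBQAFRUVABYWFgAXFxcAGBgYABkZGQAaGhoAGxsbABwcHAAdHR0AHh4eAB8fHwAgICAAISEhACIiIgAjIyMAJCQkACUlJQAmJiYAJycnACgoKAApKSkAKioqACsrKwAsLCwALS0tAC4uLgAvLy8AMDAwADExMQAyMjIAMzMzADQ0NAA1NTUANjY2ADc3NwA4ODgAOTk5ADo6OgA7OzsAPDw8AD09PQA+Pj4APz8/AEBAQABBQUEAQkJCAENDQwBEREQARUVFAEZGRgBHR0cASEhIAElJSQBKSkoAS0tLAExMTABNTU0ATk5OAE9PTwBQUFAAUVFRAFJSUgBTU1MAVFRUAFVVVQBWVlYAV1dXAFhYWABZWVkAWlpaAFtbWwBcXFwAXV1dAF5eXgBfX18AYGBgAGFhYQBiYmIAY2NjAGRkZABlZWUAZmZmAGdnZwBoaGgAaWlpAGpqagBra2sAbGxsAG1tbQBubm4Ab29vAHBwcABxcXEAcnJyAHNzcwB0dHQAdXV1AHZ2dgB3d3cAeHh4AHl5eQB6enoAe3t7AHx8fAB9fX0Afn5+AH9/fwCAgIAAgYGBAIKCggCDg4MAhISEAIWFhQCGhoYAh4eHAIiIiACJiYkAioqKAIuLiwCMjIwAjY2NAI6OjgCPj48AkJCQAJGRkQCSkpIAk5OTAJSUlACVlZUAlpaWAJeXlwCYmJgAmZmZAJqamgCbm5sAnJycAJ2dnQCenp4An5+fAKCgoAChoaEAoqKiAKOjowCkpKQApaWlAKampgCnp6cAqKioAKmpqQCqqqoAq6urAKysrACtra0Arq6uAK+vrwCwsLAAsbGxALKysgCzs7MAtLS0ALW1tQC2trYAt7e3ALi4uAC5ubkAurq6ALu7uwC8vLwAvb29AL6+vgC/v78AwMDAAMHBwQDCwsIAw8PDAMTExADFxcUAxsbGAMfHxwDIyMgAycnJAMrKygDLy8sAzMzMAM3NzQDOzs4Az8/PANDQ0ADR0dEA0tLSANPT0wDU1NQA1dXVANbW1gDX19cA2NjYANnZ2QDa2toA29vbANzc3ADd3d0A3t7eAN/f3wDg4OAA4eHhAOLi4gDj4+MA5OTkAOXl5QDm5uYA5+fnAOjo6ADp6ekA6urqAOvr6wDs7OwA7e3tAO7u7gDv7+8A8PDwAPHx8QDy8vIA8/PzAPT09AD19fUA9vb2APf39wD4+PgA+fn5APr6+gD7+/sA/Pz8AP39/QD+/v4A////AI15eF9CKCEhIicnL0VZf355d4BqVTInJyYuNT1RcHBiXlleWVBAOUVIS05PU2JOTkc/PkJAPklmhH5fVF5OOUJEPj4+Pj5XhZ+ab2BlSS4xQ0dFPj5BaYqXln1zclgyF0hTWk5CX5GYmZ2elIVuMhJKVF9jZaC0pIqEjZqSdCkSVmVvcIK1vK+Dd32AflAZE2x8g3iFoKuhdmNjV0stHyuLjZGSi46NgXJiRDIwPj9KqaOjoY+JenVyYT4uMFhydrWzu8G0lXl8dlozLjJvl5fBucbk1opocm9MLy4za4mIyMTM7cd6YmRjUzcvMlV5f9jPz9OobmJiZmFMSlhqj5k="/>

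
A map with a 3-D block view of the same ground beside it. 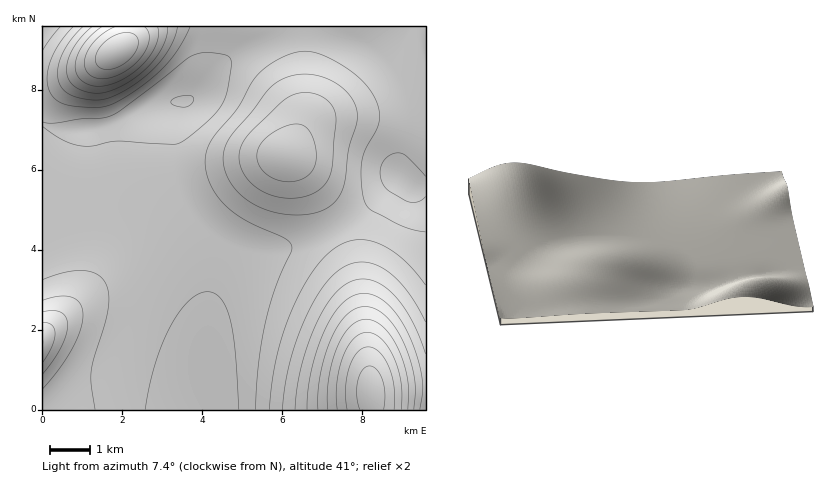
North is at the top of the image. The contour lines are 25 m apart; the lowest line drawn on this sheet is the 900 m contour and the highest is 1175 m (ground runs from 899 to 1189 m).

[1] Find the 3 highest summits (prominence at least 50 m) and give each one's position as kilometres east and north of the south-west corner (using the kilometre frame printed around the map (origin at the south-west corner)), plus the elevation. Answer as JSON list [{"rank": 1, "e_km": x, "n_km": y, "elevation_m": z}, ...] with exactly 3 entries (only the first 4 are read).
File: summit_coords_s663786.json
[{"rank": 1, "e_km": 8.24, "n_km": 0.41, "elevation_m": 1189}, {"rank": 2, "e_km": 1.86, "n_km": 8.96, "elevation_m": 1097}, {"rank": 3, "e_km": 6.11, "n_km": 6.36, "elevation_m": 1044}]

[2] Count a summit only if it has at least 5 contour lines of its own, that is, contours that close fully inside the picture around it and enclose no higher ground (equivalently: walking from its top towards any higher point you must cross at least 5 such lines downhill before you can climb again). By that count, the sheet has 0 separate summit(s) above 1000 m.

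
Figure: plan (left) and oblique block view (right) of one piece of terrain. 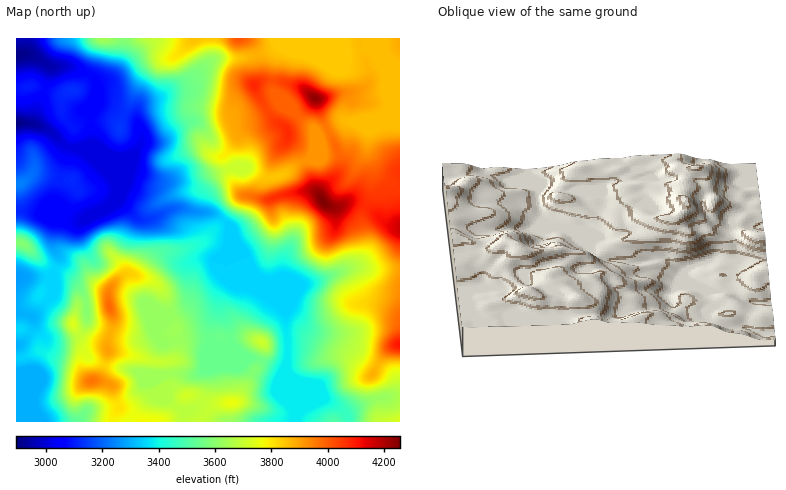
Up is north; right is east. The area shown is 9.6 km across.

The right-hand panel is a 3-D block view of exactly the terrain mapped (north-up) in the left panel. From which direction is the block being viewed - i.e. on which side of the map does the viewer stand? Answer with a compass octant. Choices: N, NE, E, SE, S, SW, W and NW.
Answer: N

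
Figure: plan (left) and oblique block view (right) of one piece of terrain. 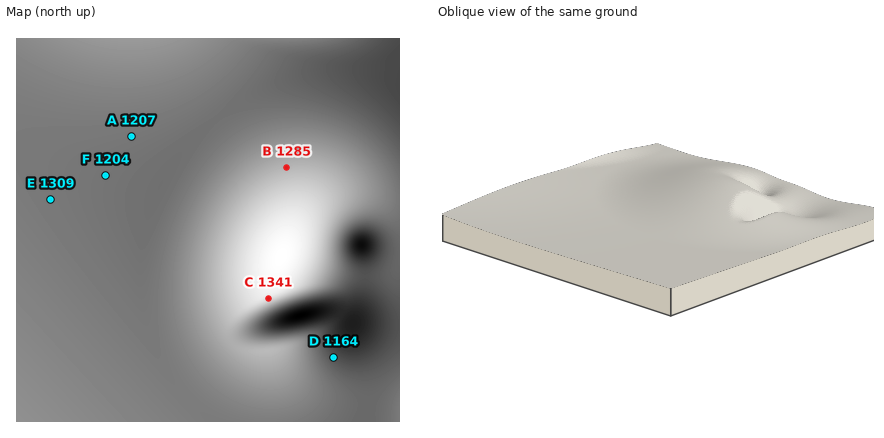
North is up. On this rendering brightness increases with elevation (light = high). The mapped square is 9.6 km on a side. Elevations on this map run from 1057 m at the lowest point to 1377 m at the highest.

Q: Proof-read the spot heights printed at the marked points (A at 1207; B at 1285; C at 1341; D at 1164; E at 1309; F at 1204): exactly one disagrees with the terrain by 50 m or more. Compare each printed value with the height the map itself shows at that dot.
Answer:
E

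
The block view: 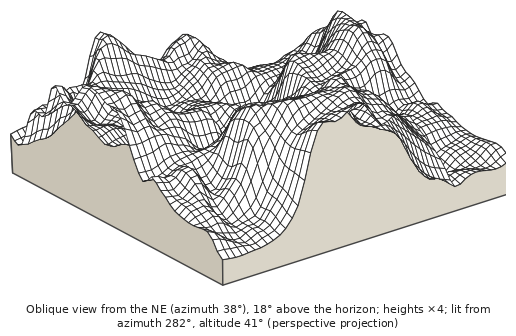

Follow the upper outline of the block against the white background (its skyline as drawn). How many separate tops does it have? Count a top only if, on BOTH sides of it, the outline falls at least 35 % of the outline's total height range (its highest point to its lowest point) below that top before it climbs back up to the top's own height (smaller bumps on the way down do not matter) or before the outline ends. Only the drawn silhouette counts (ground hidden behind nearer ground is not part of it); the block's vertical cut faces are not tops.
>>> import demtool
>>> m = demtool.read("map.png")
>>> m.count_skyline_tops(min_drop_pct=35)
1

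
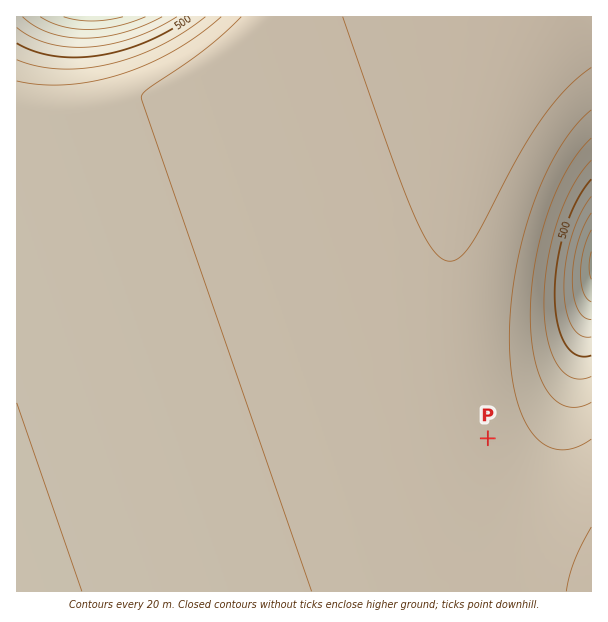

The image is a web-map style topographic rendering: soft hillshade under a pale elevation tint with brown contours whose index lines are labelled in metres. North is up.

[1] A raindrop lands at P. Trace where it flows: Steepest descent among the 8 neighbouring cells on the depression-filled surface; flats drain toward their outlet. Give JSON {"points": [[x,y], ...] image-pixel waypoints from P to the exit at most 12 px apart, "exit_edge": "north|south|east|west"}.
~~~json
{"points": [[488, 438], [500, 438], [512, 434], [524, 422], [536, 410], [548, 398], [560, 386], [572, 374], [576, 362], [579, 350], [582, 338], [585, 326], [588, 314], [591, 303]], "exit_edge": "east"}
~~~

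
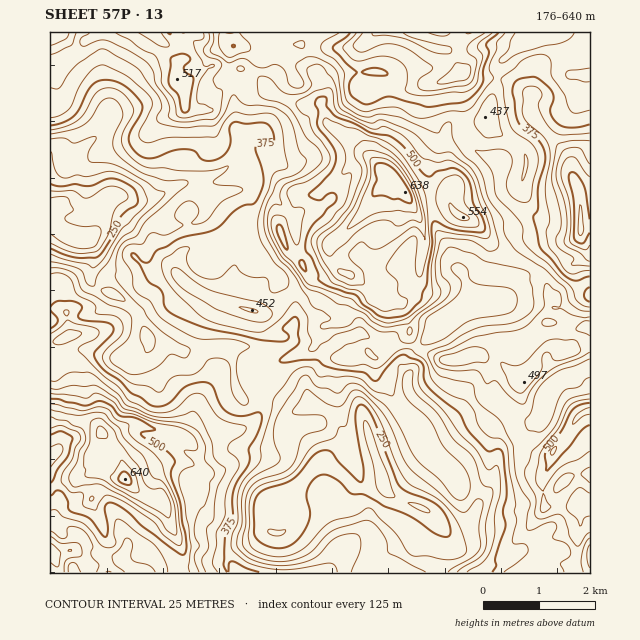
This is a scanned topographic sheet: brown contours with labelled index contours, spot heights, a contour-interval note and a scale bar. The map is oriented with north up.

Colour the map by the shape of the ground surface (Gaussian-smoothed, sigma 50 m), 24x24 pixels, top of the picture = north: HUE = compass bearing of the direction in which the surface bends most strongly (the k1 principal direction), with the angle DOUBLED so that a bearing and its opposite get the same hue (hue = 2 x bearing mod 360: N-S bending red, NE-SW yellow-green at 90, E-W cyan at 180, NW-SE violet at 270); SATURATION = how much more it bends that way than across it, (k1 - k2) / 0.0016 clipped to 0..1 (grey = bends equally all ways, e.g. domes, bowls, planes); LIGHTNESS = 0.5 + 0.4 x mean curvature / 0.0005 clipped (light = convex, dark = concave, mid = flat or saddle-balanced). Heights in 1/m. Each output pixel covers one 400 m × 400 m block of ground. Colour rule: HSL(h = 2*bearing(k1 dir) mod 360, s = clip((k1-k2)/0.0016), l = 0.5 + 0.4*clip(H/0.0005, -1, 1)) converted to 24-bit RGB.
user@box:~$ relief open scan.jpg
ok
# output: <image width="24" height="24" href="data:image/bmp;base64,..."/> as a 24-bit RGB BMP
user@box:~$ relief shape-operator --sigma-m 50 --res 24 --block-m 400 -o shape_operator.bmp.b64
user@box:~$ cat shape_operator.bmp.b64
<image width="24" height="24" href="data:image/bmp;base64,Qk32BgAAAAAAADYAAAAoAAAAGAAAABgAAAABABgAAAAAAMAGAAATCwAAEwsAAAAAAAAAAAAAA4tOrRpYqc8ceDNgS0uF2NA/eKgwKXNkauGhNnNJYTQ0pEphyHWCgWaYYIR6dLyThklnPIV1k40m1lCRWpAgy2B0O2+a5utzj/FFECk54/fFNhhRf0Bj2/zPQzKtrYlSNWEdIDUySE44SWxIxKWgzKLHhqSwik2ZcpiJeER8M0F7Wo9H0YehYLVLcjqM+dS0xzetVqDMoOsWXCpERadJ2P/MZid3osCVi8iiISBQXF5+a45dU4xAg35OwH52d2yucSs1RBchJccyVVSkh6Vq74afHnCY2M2TsSG1iukxWwxBm/O+rPb1706XvD+8sKBik1E5ESIVG1IfrXyYeKF4YZFUa3wxdRYjkj5yhsW7hcTOHEtOsWBTpdpXHHt/stSicGbL7rHXR5jo6vfUWpNCoiZmOsmXuYjP147Ua2fJqsHWDU81j0hMosB5ORZZr5d8h5egmM20aSuHKmGxmMBz03q7zXwrYokrDSYc45ttTtVGa8OLlUd0ji1Im92DTTdkqnpTTZKMq32eskWoPotqnsmLIgoyorCPncWdlT5lVSM/o8BRMNJMIWyh/M/dYIWWKUjgZ/D/1/TYj1ryfp//qZz5xERhV2Wxv6bZxnmZQF9zqpHDinK0Ubk1QhhTl8CHksaaVxlSiKitqGWYhdiCIktAqyM06Z+vhYnZMHI96uSxKlATIxUQZkE7y7elZXlXPS0o1pZxToZLQ0Ucv5FUQAs8P785h+SaQAwmhKtfT4WLisuWvVEwJpVdJXlxoPC+ZlM1fLJbhr1ycDR+pFubW51/qX9oqmp3ZEqLqZaEq4V5SyZztJ9SShhmjeaKFkZ8pTi8w79eMWE2pog7qd3Z7HavDTMXVG4zbIU+p8kvKSIOMTgcTm9ToJJacXE7pZhTW1Oio15N02jAeGjTb5PnraDu5dX2eQ9/AMba0ND73c/4Y7HLUJ46zGN/5H7vLvCr88fuwLbu07zlT564SyI9jG9LkYZXe042dIYrbbsyHXtgv2lpv5QxHlUSYy4Mo9UXC75XIj8cqKJksoXDq5vRwz2zS7k5t1w/ke1gNqcfWMW6qhyDa1Cgl5KsjmmgipPFsMnqzs/vTiygW59Lq2NKjRV9ueq/x+bwl5oaDjkcS3s+ZW1AVU85tIJIv95wXq7lvN2ALoN4WQsbwy99aJyiqUxTtfXwX6HQgGlJf2RMfy191CwaqC5JQuCjntjAh2qr6qqmhYHiMjSPgXtaUXBgZaKE2fLcmxePs9/ahCPkzmTjvX1YUmS8yvPOVDQveltUh4lyg0VnVAZGSv/4n/Kkhsrfi2ZDQT1r/PfLEBQjZjtMmodba6CemuLAsbA+HKSPWUMkJx8MIyZm8uHZRGWvumqeuo3Se3y2lZR/Mgo6zP/bVhjA+NvTK19Ar45/OXdF/v/CHAYtVFMog+CJU7eqkJxKeZAoHAJes0WAhYunIGRjVqxD16ixjo5JSmo0ilhksYKnEjfv+1pHMZBSnTxN/c7lMm5AvlRdV/9pcwuu1PL3fMnsbFuco2db1dauAwUwKTwTs7A5G04rQ0AeYHkgwpNeqXKLRXQ/e4NPJqS04lyQX6/EIVo7rTtB7LbYtufYACHsgNvSl9NYRitWgyVJdtByosOTEAMwyLfbdHy+dEeCTXFofrVcUIs4d4YxRKhQaWehL4FtOslAwUCi2YbIGT5B6sugz/zVIQg6mdHI7djaUSVvf12818WVLW0vMBA7mZ5pYmilnGnFo4e7qL+pXIWBemWhn8KLNmeEaqqSh0VYTlYua2ouT6HO0frawTpFOzt5erVCYB4dYCooQY9R7e3egiKGKlpgMYwlNYM/L2Rtrp3My5Cqh0tEWXI+csc8HClGWkwrgFNStVCzz/Llyvny2DHYq26QmVSttGhfdTuIn8Oyd9q1jTNjuSVubKyr0L7VaKSuNklVMEkon2NA7pbApdLxzaHmZUKfaEh7PbfCgtrhjvxxOzgZhU03qXpfYUiHdrewajy27+PThZBbKRRNu5u8tJejqJ+Io2V6STZdW4+CTkOTvuu+mdA6uTZSP0ifzubzJZ6nm3kY9NqzGxAjWGoxiKY7J1MUNY4PSB1q78OJgDtAJB4+kqpZmKiB0JPWnGGAXFOJZF6CR4RqweGiXJPbN3f/u6vujlYrgSBzquq6z5alOivKuKzYspK2jYPDp23PCiAp78SbynqGMHNwarJ/cKOugEVz65/GckWFe8O3TZXql/IV4Ik9KC0GOjgRcrd9dXS9yKFPgF0eETMMO49YrklcYSgaa4QnJ5zhdorp3p28yI3VS7NLTI1Y"/>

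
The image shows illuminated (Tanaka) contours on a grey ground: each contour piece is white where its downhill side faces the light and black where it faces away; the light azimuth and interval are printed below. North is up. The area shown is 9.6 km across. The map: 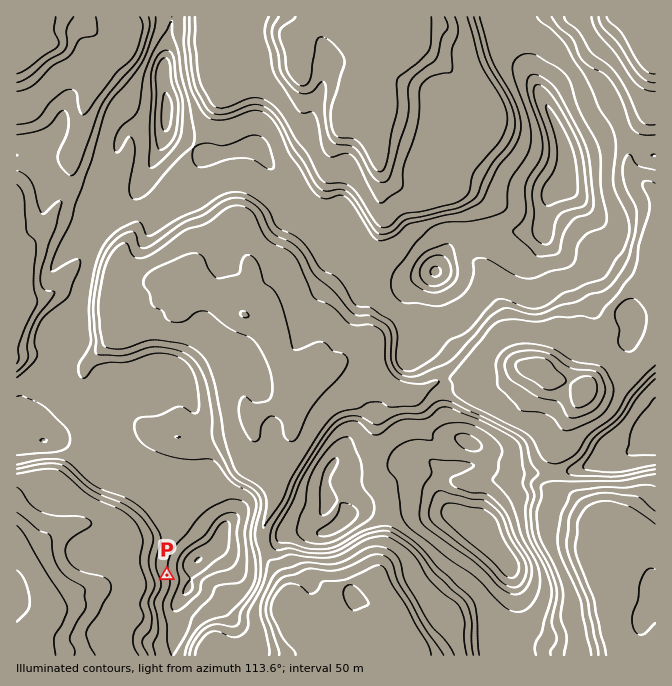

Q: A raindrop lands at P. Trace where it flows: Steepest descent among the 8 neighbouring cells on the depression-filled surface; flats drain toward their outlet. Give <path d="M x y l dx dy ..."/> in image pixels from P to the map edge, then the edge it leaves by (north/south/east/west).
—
<path d="M167 575l-7 3-36 0-6 4-4 0-2 2-4 0-4 3-6 0-1 1-17 0-2 2-4 0-14 14-2 0-24 24 0 9-2 3-15 15"/>
exit: south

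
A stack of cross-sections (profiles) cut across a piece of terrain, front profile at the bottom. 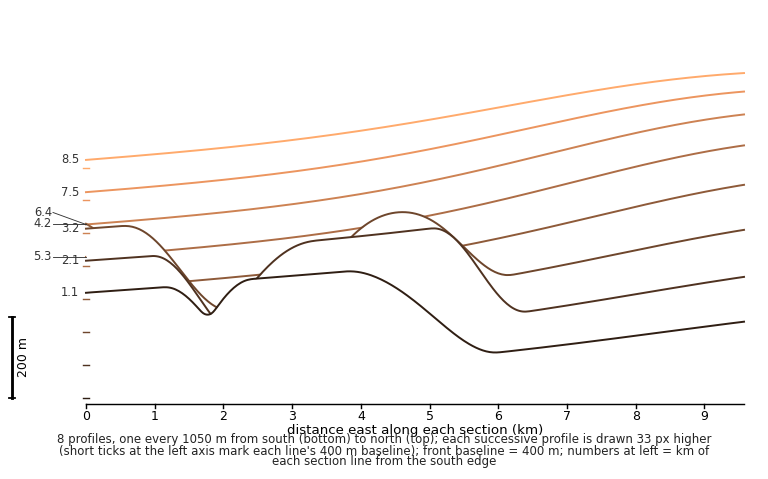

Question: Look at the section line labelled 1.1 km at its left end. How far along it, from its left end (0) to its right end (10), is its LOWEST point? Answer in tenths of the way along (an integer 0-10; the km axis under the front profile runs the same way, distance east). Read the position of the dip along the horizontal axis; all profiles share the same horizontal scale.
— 6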